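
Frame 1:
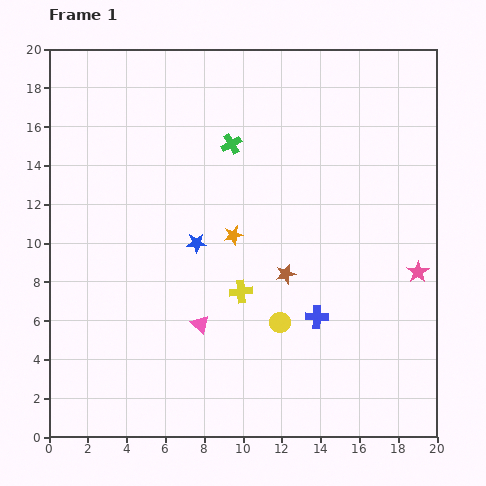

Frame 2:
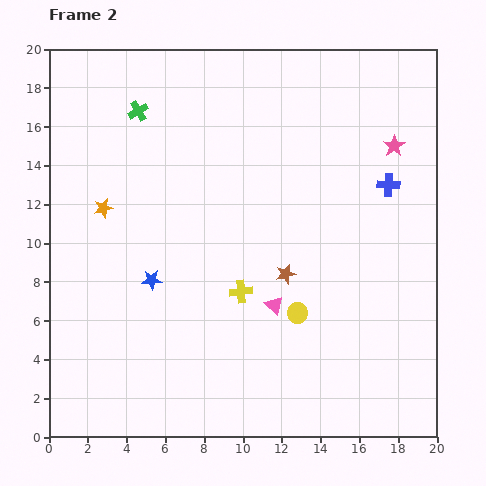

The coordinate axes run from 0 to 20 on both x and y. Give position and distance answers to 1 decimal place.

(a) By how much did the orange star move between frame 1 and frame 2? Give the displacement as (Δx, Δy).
(-6.7, 1.4)

The orange star was at (9.5, 10.4) in frame 1 and (2.8, 11.8) in frame 2.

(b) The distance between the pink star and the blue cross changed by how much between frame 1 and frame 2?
-3.7

Distance in frame 1: 5.7. Distance in frame 2: 2.0.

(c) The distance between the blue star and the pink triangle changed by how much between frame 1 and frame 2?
+2.2

Distance in frame 1: 4.2. Distance in frame 2: 6.4.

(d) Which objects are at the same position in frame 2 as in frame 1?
the brown star, the yellow cross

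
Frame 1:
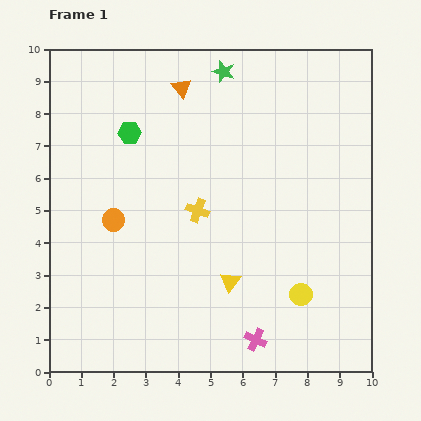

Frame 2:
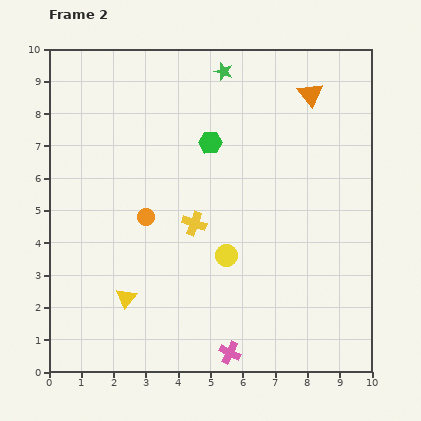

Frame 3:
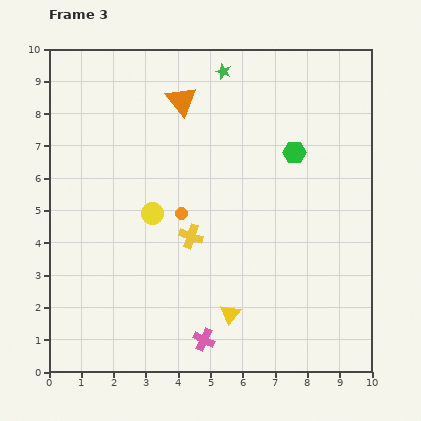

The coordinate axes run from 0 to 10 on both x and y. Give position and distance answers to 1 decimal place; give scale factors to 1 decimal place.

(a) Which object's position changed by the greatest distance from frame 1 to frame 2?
the orange triangle

(moved 4.0; next 3.2)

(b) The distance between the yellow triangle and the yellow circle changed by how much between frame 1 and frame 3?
+1.7

Distance in frame 1: 2.2. Distance in frame 3: 3.9.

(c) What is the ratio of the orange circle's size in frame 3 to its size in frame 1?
0.6×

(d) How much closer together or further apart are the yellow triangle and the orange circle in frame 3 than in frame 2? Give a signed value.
+0.8

Distance in frame 2: 2.6. Distance in frame 3: 3.4.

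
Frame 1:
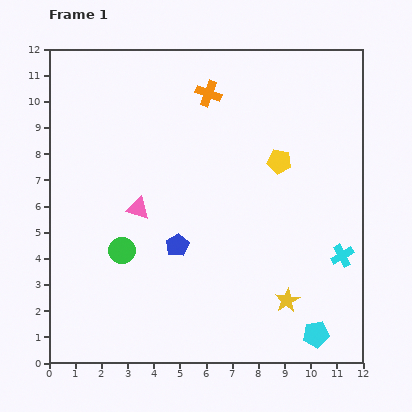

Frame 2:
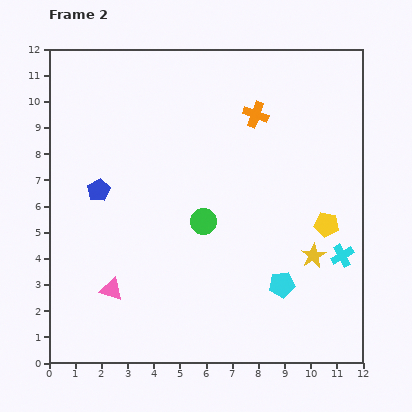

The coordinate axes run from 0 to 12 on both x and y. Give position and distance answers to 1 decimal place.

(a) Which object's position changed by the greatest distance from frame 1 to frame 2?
the blue pentagon

(moved 3.7; next 3.3)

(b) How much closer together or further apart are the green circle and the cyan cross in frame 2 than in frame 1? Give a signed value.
-2.9

Distance in frame 1: 8.4. Distance in frame 2: 5.5.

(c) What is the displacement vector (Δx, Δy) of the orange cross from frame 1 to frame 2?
(1.8, -0.8)

The orange cross was at (6.1, 10.3) in frame 1 and (7.9, 9.5) in frame 2.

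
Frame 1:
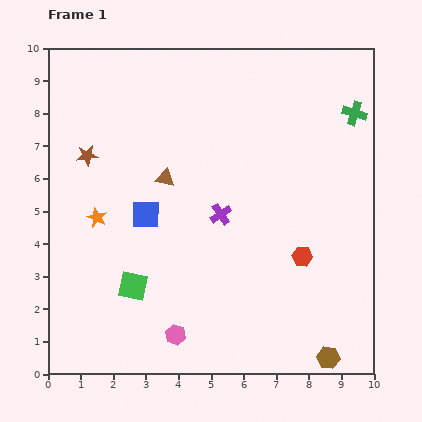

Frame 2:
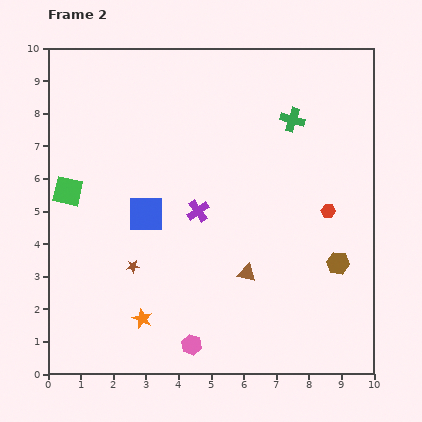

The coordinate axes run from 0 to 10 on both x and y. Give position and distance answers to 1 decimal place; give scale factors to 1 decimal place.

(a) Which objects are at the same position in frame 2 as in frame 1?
the blue square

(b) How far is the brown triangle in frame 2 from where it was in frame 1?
3.8

The brown triangle moved from (3.6, 6.0) to (6.1, 3.1), a distance of √(2.5² + 2.9²) ≈ 3.8.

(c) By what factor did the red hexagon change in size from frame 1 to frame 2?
0.7×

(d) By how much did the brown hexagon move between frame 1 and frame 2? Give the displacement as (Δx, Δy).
(0.3, 2.9)

The brown hexagon was at (8.6, 0.5) in frame 1 and (8.9, 3.4) in frame 2.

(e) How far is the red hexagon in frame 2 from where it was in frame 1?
1.6

The red hexagon moved from (7.8, 3.6) to (8.6, 5.0), a distance of √(0.8² + 1.4²) ≈ 1.6.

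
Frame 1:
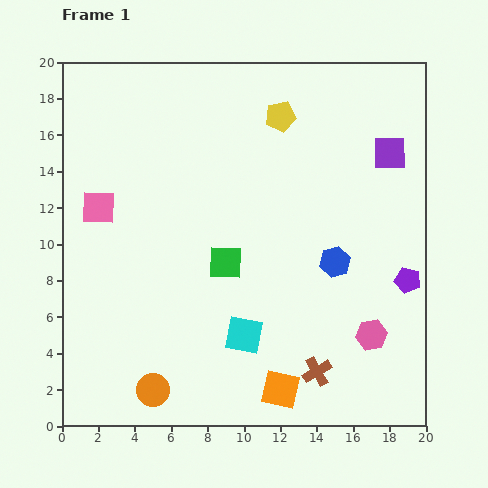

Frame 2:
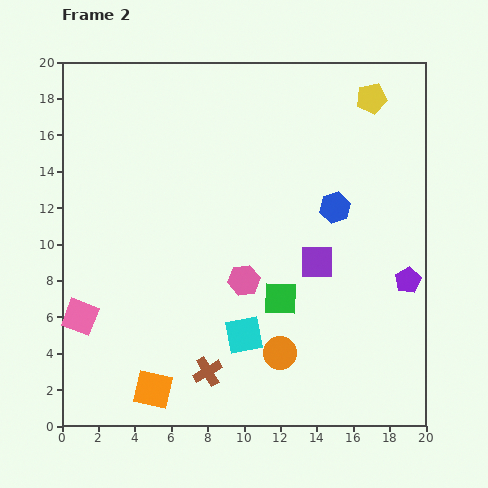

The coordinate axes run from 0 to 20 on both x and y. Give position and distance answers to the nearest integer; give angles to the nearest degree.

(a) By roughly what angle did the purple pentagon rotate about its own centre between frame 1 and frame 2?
31° clockwise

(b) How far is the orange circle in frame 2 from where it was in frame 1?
7

The orange circle moved from (5, 2) to (12, 4), a distance of √(7² + 2²) ≈ 7.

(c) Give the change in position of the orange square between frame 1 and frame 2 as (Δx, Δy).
(-7, 0)

The orange square was at (12, 2) in frame 1 and (5, 2) in frame 2.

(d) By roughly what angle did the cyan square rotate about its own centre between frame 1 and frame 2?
22° counter-clockwise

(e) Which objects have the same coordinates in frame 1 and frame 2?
the purple pentagon, the cyan square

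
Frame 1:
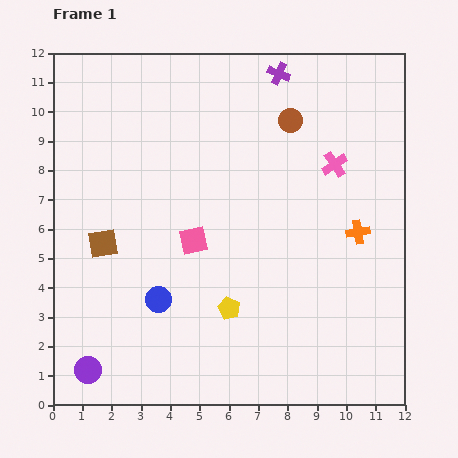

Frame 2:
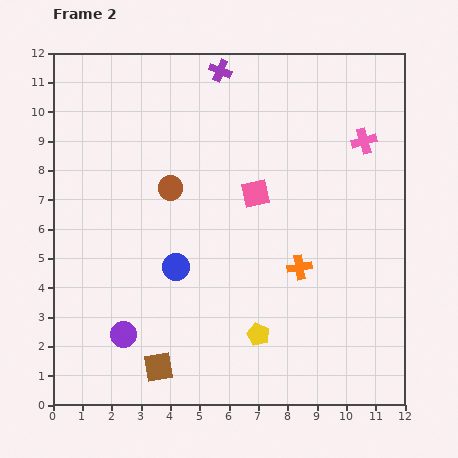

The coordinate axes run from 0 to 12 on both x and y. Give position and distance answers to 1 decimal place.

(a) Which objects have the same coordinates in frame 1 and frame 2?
none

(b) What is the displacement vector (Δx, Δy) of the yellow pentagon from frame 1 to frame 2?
(1.0, -0.9)

The yellow pentagon was at (6.0, 3.3) in frame 1 and (7.0, 2.4) in frame 2.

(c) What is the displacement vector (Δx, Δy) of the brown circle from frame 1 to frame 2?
(-4.1, -2.3)

The brown circle was at (8.1, 9.7) in frame 1 and (4.0, 7.4) in frame 2.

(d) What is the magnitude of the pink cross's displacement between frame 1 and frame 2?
1.3

The pink cross moved from (9.6, 8.2) to (10.6, 9.0), a distance of √(1.0² + 0.8²) ≈ 1.3.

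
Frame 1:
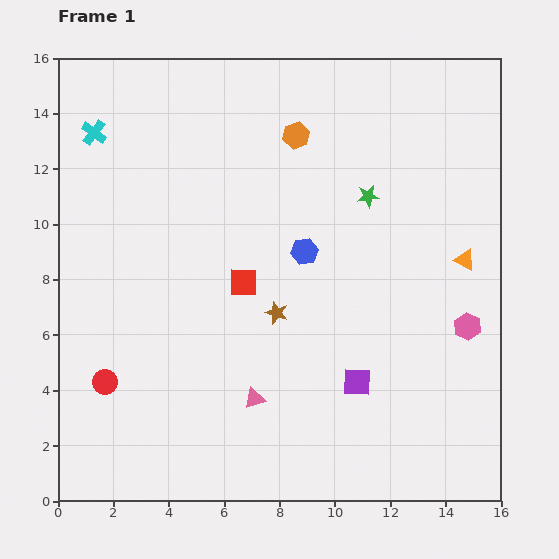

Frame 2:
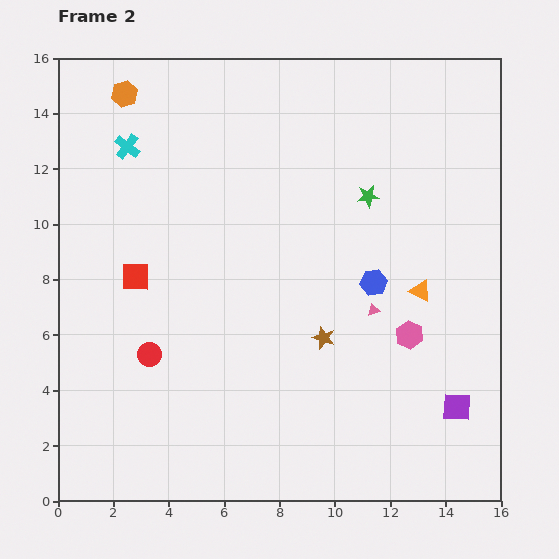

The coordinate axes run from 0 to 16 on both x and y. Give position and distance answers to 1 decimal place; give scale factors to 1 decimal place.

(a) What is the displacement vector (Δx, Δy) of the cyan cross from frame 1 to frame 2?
(1.2, -0.5)

The cyan cross was at (1.3, 13.3) in frame 1 and (2.5, 12.8) in frame 2.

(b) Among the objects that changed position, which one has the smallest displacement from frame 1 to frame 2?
the cyan cross

(moved 1.3)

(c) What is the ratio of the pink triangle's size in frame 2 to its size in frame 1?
0.6×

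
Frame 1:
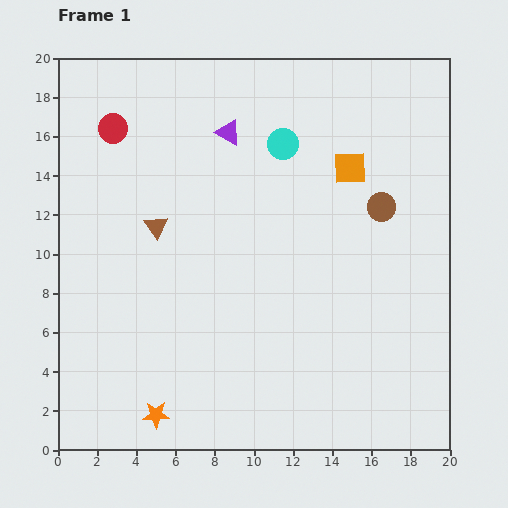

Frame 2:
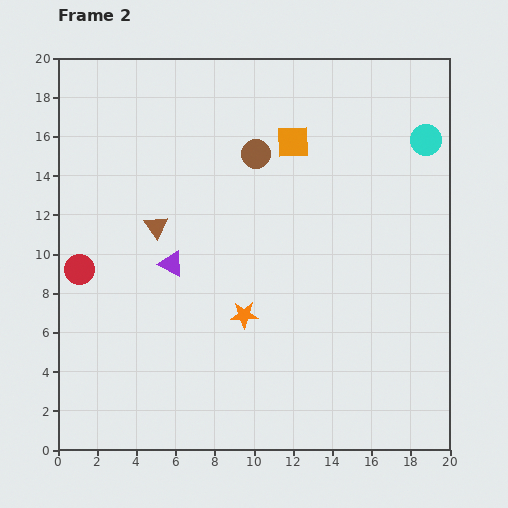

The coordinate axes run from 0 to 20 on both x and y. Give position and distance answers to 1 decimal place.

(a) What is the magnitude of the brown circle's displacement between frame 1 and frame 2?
6.9

The brown circle moved from (16.5, 12.4) to (10.1, 15.1), a distance of √(6.4² + 2.7²) ≈ 6.9.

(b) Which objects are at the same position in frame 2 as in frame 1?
the brown triangle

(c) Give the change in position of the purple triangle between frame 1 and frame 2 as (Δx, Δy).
(-2.9, -6.7)

The purple triangle was at (8.7, 16.2) in frame 1 and (5.8, 9.5) in frame 2.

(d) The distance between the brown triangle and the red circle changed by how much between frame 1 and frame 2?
-1.0

Distance in frame 1: 5.5. Distance in frame 2: 4.5.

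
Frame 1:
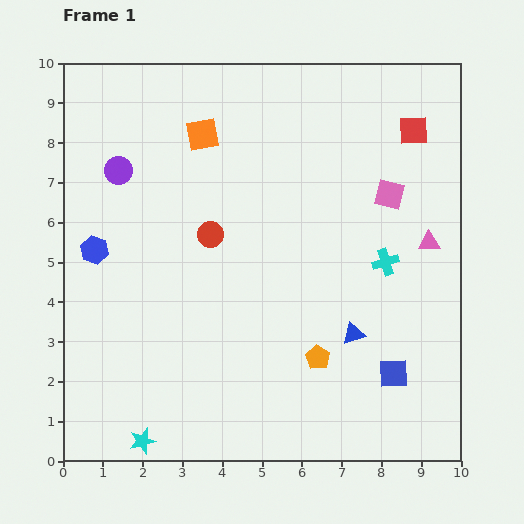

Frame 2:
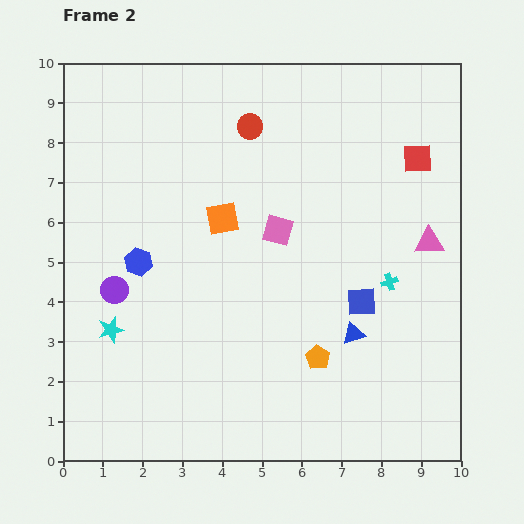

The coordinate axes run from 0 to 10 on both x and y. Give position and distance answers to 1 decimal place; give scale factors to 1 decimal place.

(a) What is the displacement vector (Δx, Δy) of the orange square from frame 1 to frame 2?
(0.5, -2.1)

The orange square was at (3.5, 8.2) in frame 1 and (4.0, 6.1) in frame 2.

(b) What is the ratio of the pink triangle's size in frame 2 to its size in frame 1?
1.4×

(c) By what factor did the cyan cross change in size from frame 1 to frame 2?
0.6×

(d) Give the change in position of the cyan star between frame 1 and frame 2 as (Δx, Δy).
(-0.8, 2.8)

The cyan star was at (2.0, 0.5) in frame 1 and (1.2, 3.3) in frame 2.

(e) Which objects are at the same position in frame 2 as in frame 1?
the orange pentagon, the blue triangle, the pink triangle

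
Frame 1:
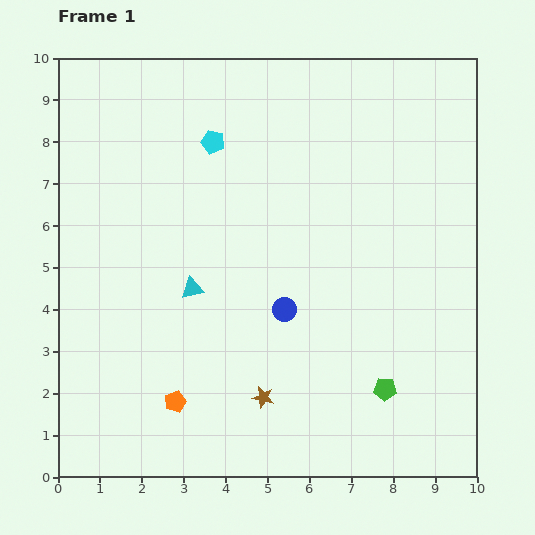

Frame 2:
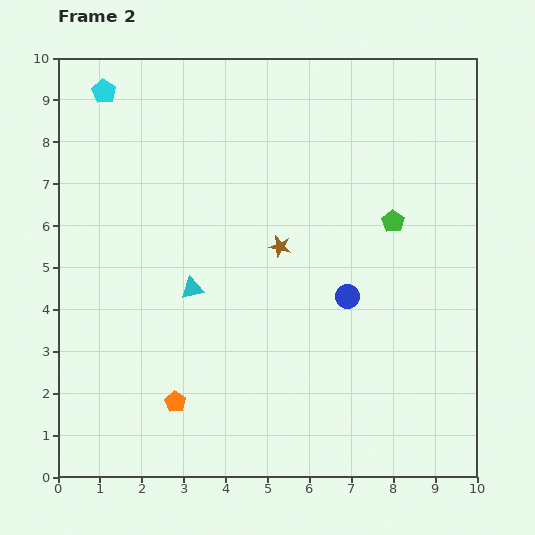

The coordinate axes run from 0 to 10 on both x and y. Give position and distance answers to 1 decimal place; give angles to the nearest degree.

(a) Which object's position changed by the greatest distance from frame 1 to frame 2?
the green pentagon

(moved 4.0; next 3.6)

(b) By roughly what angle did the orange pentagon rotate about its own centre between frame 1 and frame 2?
21° counter-clockwise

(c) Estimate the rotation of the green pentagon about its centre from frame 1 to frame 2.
30° clockwise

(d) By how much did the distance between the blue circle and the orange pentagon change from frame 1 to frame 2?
+1.4

Distance in frame 1: 3.4. Distance in frame 2: 4.8.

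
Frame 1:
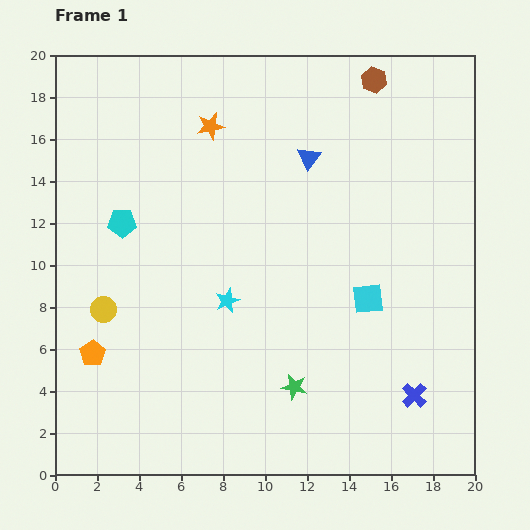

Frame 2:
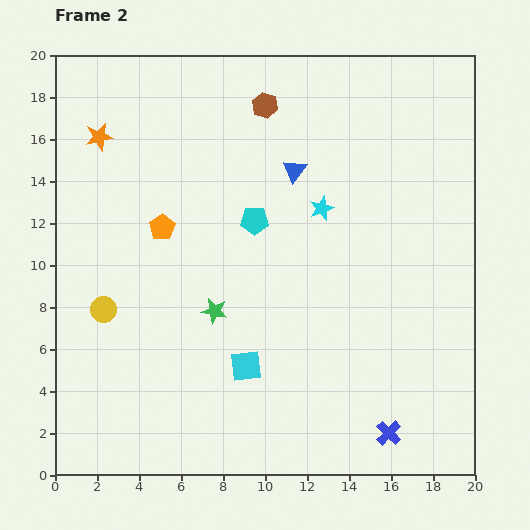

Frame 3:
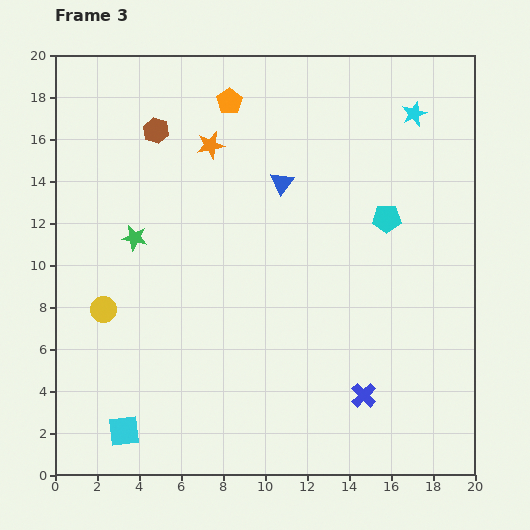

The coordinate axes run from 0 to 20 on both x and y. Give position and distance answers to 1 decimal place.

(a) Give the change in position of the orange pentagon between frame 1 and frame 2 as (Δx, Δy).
(3.3, 6.0)

The orange pentagon was at (1.8, 5.8) in frame 1 and (5.1, 11.8) in frame 2.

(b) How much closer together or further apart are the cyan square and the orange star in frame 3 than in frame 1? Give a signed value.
+3.1

Distance in frame 1: 11.1. Distance in frame 3: 14.2.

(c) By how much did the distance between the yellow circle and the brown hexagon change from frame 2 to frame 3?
-3.5

Distance in frame 2: 12.4. Distance in frame 3: 8.9.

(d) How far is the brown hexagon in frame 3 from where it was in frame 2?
5.3

The brown hexagon moved from (10.0, 17.6) to (4.8, 16.4), a distance of √(5.2² + 1.2²) ≈ 5.3.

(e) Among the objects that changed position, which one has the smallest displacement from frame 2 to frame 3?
the blue triangle

(moved 0.8)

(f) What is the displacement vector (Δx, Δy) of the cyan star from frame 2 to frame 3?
(4.4, 4.5)

The cyan star was at (12.7, 12.7) in frame 2 and (17.1, 17.2) in frame 3.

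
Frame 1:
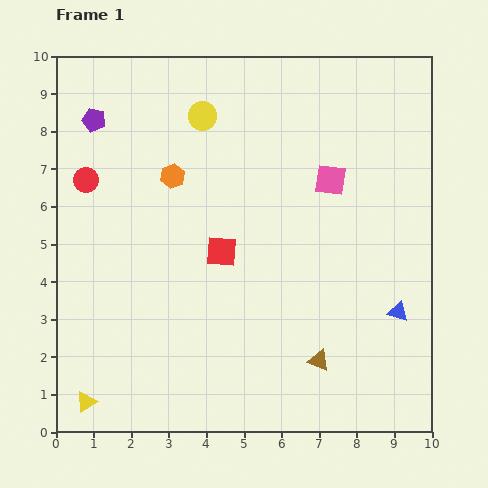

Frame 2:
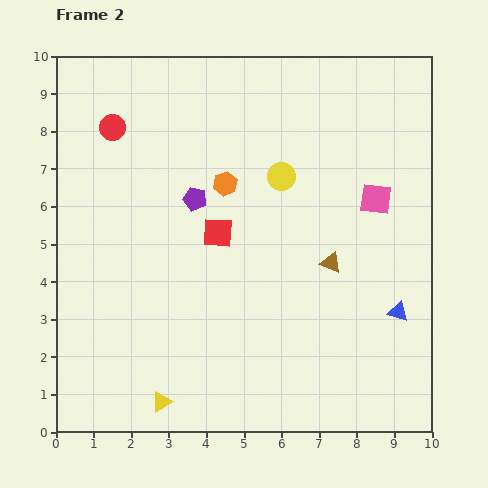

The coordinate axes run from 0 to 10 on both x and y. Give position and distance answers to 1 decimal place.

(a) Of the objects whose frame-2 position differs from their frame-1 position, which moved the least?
the red square

(moved 0.5)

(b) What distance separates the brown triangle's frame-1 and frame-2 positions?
2.6

The brown triangle moved from (7.0, 1.9) to (7.3, 4.5), a distance of √(0.3² + 2.6²) ≈ 2.6.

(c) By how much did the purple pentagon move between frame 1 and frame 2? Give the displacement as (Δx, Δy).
(2.7, -2.1)

The purple pentagon was at (1.0, 8.3) in frame 1 and (3.7, 6.2) in frame 2.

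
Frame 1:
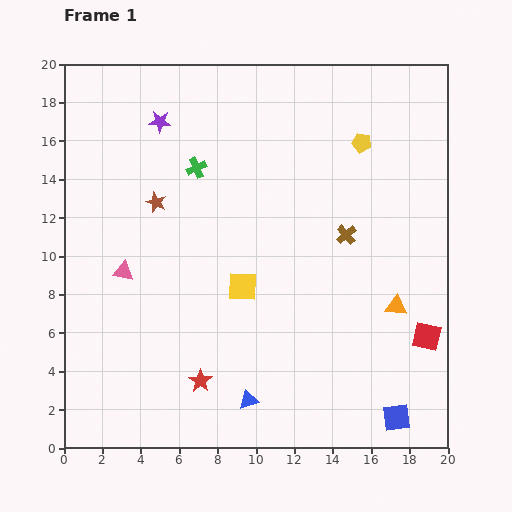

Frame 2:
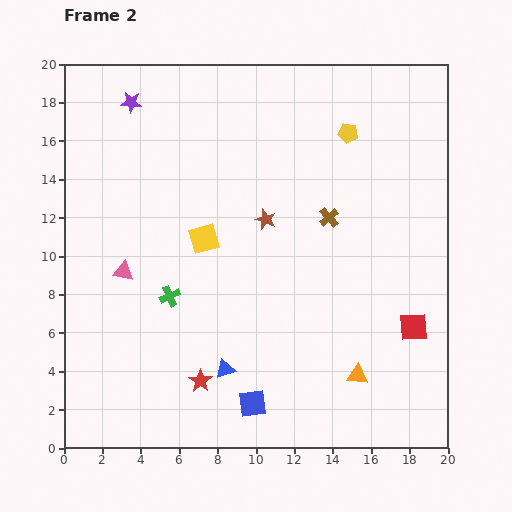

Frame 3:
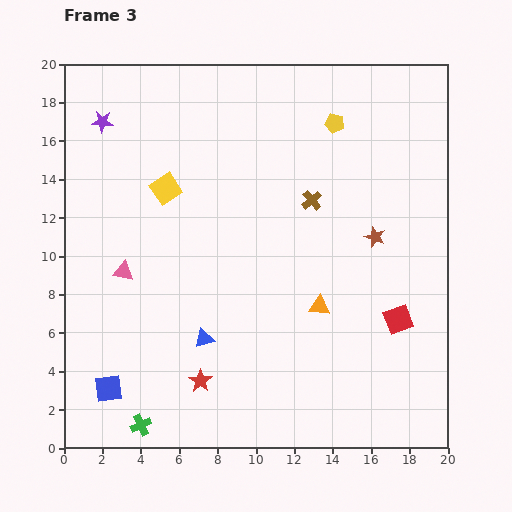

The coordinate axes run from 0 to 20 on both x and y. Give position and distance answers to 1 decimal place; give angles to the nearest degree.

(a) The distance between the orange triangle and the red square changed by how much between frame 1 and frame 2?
+1.5

Distance in frame 1: 2.3. Distance in frame 2: 3.8.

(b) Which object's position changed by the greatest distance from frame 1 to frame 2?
the blue square

(moved 7.5; next 6.8)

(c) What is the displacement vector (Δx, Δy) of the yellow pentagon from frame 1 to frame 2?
(-0.7, 0.5)

The yellow pentagon was at (15.5, 15.9) in frame 1 and (14.8, 16.4) in frame 2.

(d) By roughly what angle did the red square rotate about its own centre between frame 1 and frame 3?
33° counter-clockwise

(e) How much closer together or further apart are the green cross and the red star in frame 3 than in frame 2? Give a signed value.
-0.8

Distance in frame 2: 4.7. Distance in frame 3: 3.9.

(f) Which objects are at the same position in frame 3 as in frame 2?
the red star, the pink triangle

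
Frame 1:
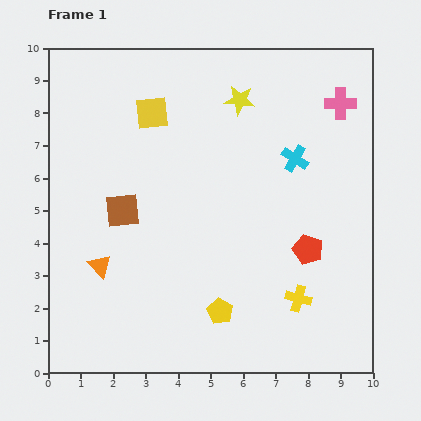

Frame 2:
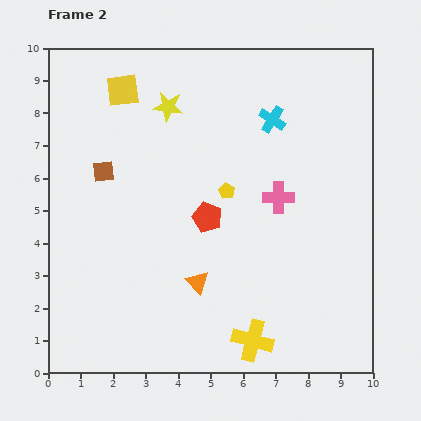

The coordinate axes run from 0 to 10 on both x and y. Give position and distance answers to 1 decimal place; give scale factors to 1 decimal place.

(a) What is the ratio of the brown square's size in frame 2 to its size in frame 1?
0.6×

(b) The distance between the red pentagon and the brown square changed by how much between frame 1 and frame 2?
-2.3

Distance in frame 1: 5.8. Distance in frame 2: 3.5.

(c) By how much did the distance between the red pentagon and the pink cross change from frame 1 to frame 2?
-2.3

Distance in frame 1: 4.6. Distance in frame 2: 2.3.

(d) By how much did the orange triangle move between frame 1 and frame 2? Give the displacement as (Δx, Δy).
(3.0, -0.5)

The orange triangle was at (1.6, 3.3) in frame 1 and (4.6, 2.8) in frame 2.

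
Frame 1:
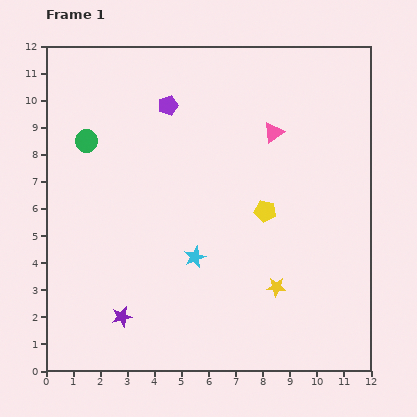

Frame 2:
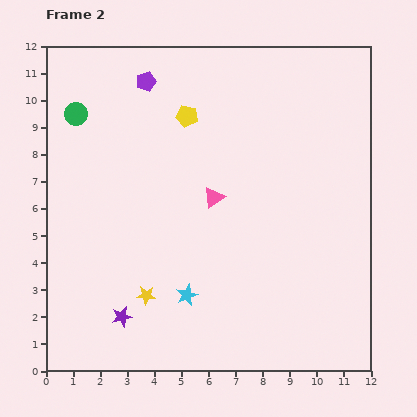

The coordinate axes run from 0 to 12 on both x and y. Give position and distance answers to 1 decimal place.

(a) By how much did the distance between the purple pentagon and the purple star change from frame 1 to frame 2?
+0.7

Distance in frame 1: 8.0. Distance in frame 2: 8.7.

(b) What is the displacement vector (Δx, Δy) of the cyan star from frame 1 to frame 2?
(-0.3, -1.4)

The cyan star was at (5.5, 4.2) in frame 1 and (5.2, 2.8) in frame 2.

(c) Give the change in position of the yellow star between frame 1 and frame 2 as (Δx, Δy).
(-4.8, -0.3)

The yellow star was at (8.5, 3.1) in frame 1 and (3.7, 2.8) in frame 2.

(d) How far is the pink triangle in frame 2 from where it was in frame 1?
3.3

The pink triangle moved from (8.4, 8.8) to (6.2, 6.4), a distance of √(2.2² + 2.4²) ≈ 3.3.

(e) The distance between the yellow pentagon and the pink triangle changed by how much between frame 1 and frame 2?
+0.3

Distance in frame 1: 2.9. Distance in frame 2: 3.2.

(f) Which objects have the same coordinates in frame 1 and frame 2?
the purple star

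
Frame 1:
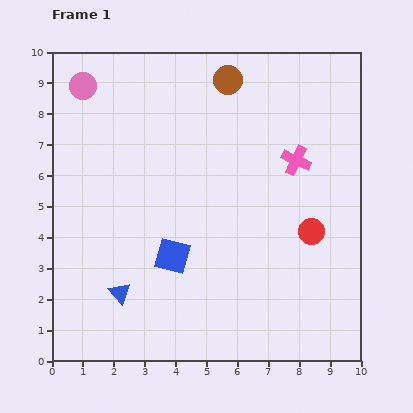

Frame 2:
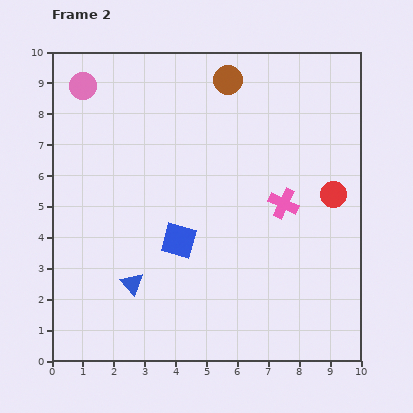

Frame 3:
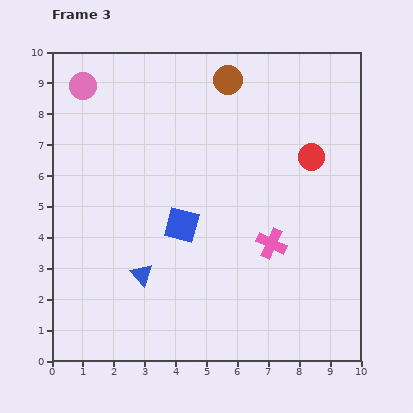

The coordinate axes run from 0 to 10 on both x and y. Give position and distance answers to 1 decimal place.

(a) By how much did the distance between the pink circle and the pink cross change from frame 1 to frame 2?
+0.2

Distance in frame 1: 7.3. Distance in frame 2: 7.5.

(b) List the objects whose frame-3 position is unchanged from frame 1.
the brown circle, the pink circle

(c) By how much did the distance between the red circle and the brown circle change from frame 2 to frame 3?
-1.3

Distance in frame 2: 5.0. Distance in frame 3: 3.7.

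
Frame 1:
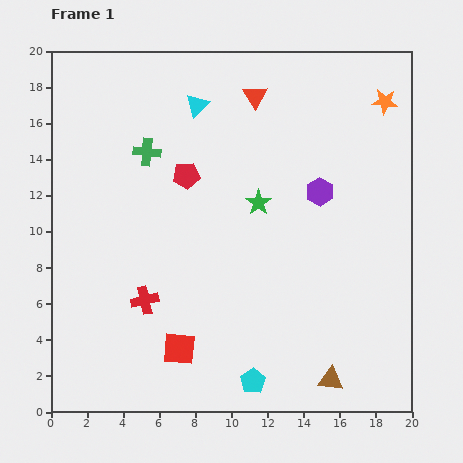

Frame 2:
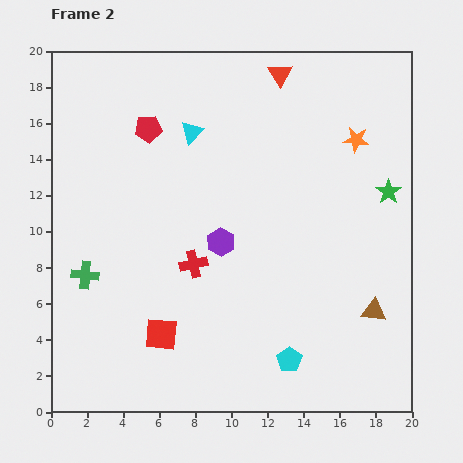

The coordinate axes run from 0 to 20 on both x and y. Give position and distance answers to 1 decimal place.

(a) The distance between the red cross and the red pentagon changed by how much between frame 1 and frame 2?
+0.6

Distance in frame 1: 7.3. Distance in frame 2: 7.9.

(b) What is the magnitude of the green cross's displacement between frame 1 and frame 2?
7.6

The green cross moved from (5.3, 14.4) to (1.9, 7.6), a distance of √(3.4² + 6.8²) ≈ 7.6.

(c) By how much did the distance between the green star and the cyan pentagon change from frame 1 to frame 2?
+0.9

Distance in frame 1: 9.9. Distance in frame 2: 10.8.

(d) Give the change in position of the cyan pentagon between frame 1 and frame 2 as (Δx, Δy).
(2.0, 1.2)

The cyan pentagon was at (11.2, 1.7) in frame 1 and (13.2, 2.9) in frame 2.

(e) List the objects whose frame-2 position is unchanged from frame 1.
none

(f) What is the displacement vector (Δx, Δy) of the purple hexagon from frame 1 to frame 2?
(-5.5, -2.8)

The purple hexagon was at (14.9, 12.2) in frame 1 and (9.4, 9.4) in frame 2.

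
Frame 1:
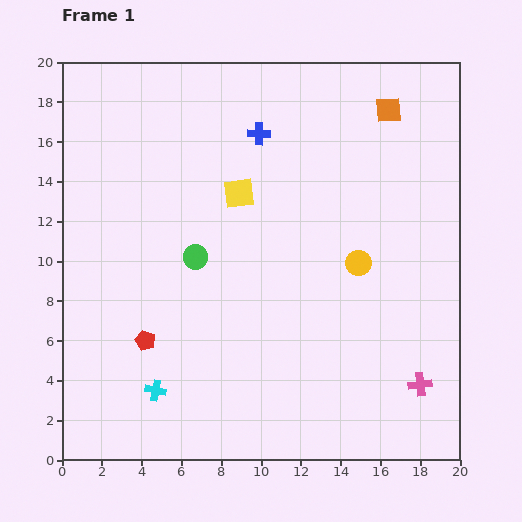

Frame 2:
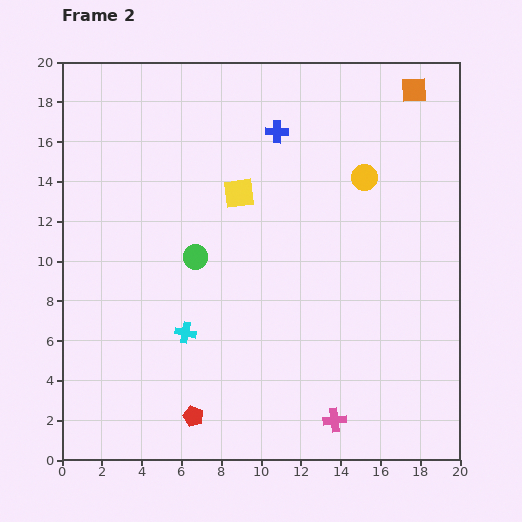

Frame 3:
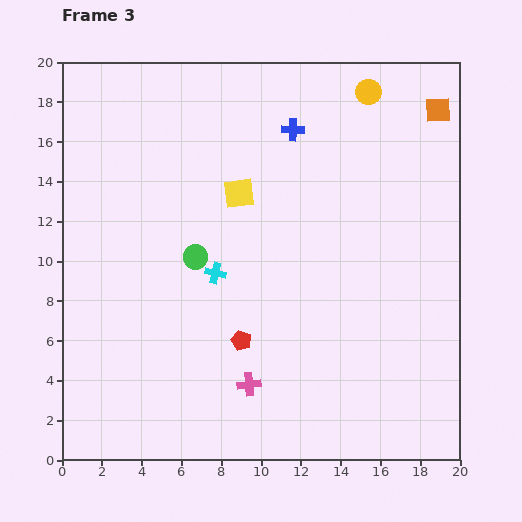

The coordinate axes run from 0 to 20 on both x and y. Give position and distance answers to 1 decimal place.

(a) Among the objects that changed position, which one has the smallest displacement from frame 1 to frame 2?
the blue cross

(moved 0.9)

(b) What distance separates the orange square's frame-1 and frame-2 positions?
1.6

The orange square moved from (16.4, 17.6) to (17.7, 18.6), a distance of √(1.3² + 1.0²) ≈ 1.6.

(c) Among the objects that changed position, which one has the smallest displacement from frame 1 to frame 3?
the blue cross

(moved 1.7)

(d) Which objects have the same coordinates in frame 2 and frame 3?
the yellow square, the green circle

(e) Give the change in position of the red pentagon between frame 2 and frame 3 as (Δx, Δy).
(2.4, 3.8)

The red pentagon was at (6.6, 2.2) in frame 2 and (9.0, 6.0) in frame 3.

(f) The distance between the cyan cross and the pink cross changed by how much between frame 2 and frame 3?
-2.8

Distance in frame 2: 8.7. Distance in frame 3: 5.9.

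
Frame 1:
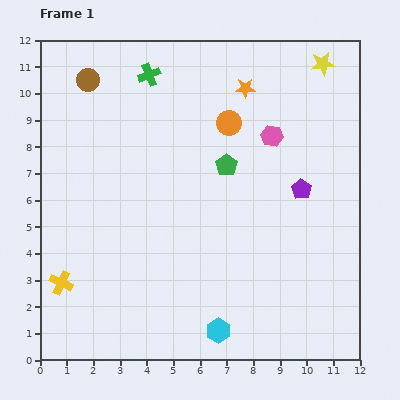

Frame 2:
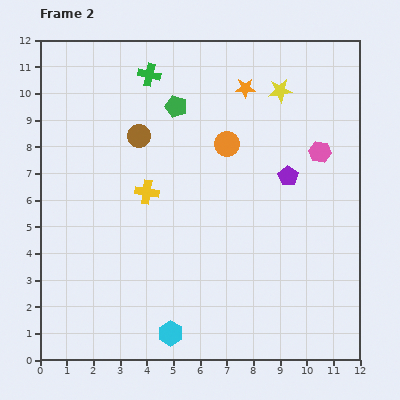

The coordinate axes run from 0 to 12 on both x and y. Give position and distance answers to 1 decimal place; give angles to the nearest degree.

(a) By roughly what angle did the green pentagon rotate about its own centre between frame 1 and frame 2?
18° counter-clockwise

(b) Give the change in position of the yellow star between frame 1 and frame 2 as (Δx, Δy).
(-1.6, -1.0)

The yellow star was at (10.6, 11.1) in frame 1 and (9.0, 10.1) in frame 2.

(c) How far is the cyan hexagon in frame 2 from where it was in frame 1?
1.8

The cyan hexagon moved from (6.7, 1.1) to (4.9, 1.0), a distance of √(1.8² + 0.1²) ≈ 1.8.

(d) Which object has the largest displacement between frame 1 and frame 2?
the yellow cross

(moved 4.7; next 2.9)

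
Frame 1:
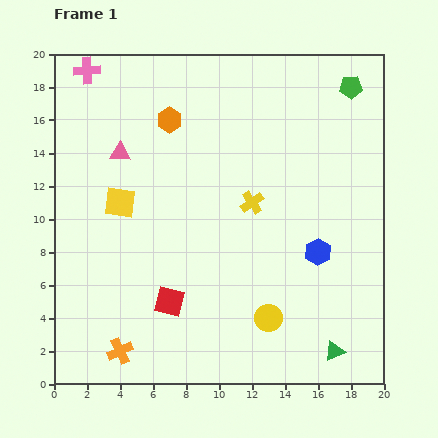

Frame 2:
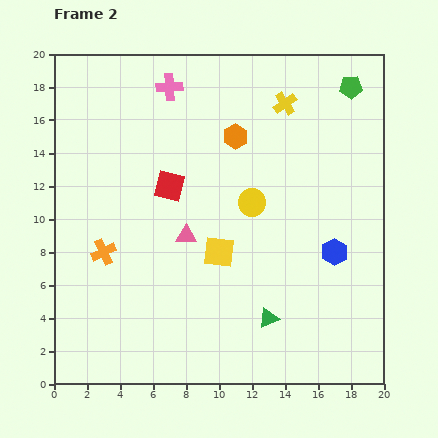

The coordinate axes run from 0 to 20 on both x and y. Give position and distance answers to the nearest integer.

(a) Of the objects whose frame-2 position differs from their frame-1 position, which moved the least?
the blue hexagon

(moved 1)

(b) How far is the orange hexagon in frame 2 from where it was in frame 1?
4

The orange hexagon moved from (7, 16) to (11, 15), a distance of √(4² + 1²) ≈ 4.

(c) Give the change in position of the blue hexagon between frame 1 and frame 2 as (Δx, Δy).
(1, 0)

The blue hexagon was at (16, 8) in frame 1 and (17, 8) in frame 2.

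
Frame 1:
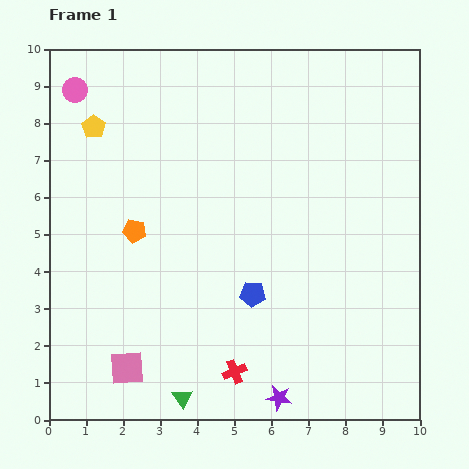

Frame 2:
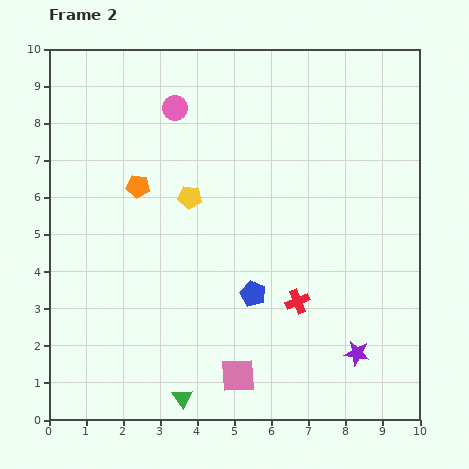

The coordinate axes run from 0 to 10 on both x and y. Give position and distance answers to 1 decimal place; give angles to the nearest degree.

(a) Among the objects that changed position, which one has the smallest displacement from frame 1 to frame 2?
the orange pentagon

(moved 1.2)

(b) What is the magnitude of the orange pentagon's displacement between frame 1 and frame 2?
1.2

The orange pentagon moved from (2.3, 5.1) to (2.4, 6.3), a distance of √(0.1² + 1.2²) ≈ 1.2.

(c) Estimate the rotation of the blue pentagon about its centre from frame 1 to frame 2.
19° clockwise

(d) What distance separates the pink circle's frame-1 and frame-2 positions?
2.7

The pink circle moved from (0.7, 8.9) to (3.4, 8.4), a distance of √(2.7² + 0.5²) ≈ 2.7.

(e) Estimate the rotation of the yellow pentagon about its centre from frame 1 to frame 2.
27° counter-clockwise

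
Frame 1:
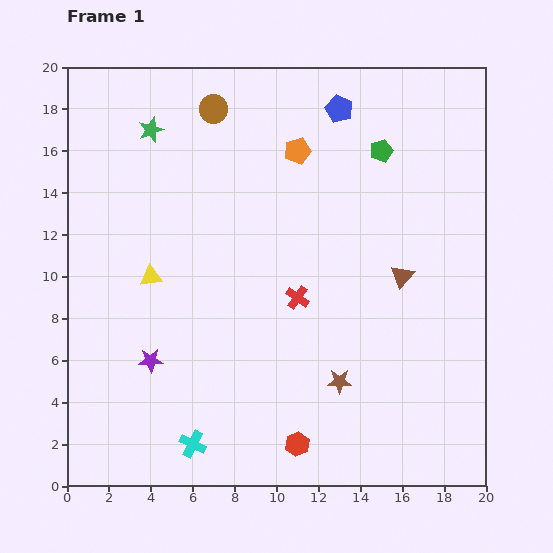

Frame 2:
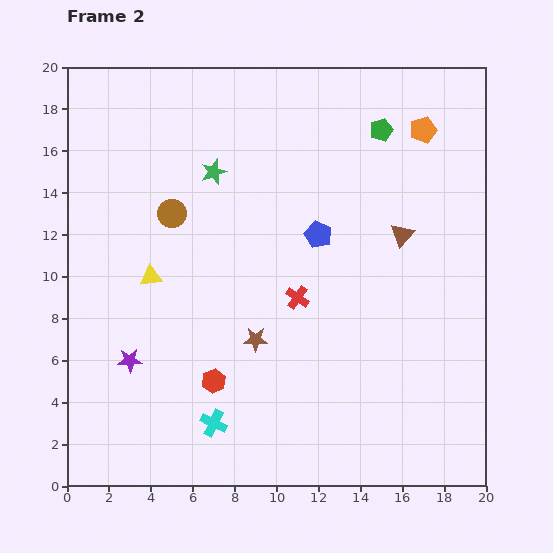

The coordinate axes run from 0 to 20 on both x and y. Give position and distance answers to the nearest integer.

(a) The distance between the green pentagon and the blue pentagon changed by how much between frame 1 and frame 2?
+3

Distance in frame 1: 3. Distance in frame 2: 6.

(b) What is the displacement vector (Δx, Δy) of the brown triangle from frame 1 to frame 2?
(0, 2)

The brown triangle was at (16, 10) in frame 1 and (16, 12) in frame 2.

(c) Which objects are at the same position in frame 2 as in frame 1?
the red cross, the yellow triangle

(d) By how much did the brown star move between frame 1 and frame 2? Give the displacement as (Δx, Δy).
(-4, 2)

The brown star was at (13, 5) in frame 1 and (9, 7) in frame 2.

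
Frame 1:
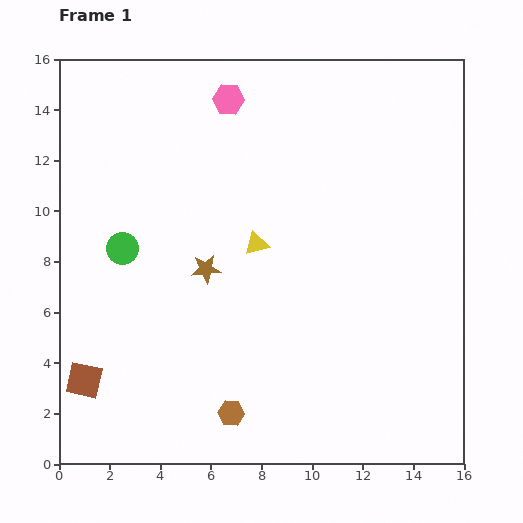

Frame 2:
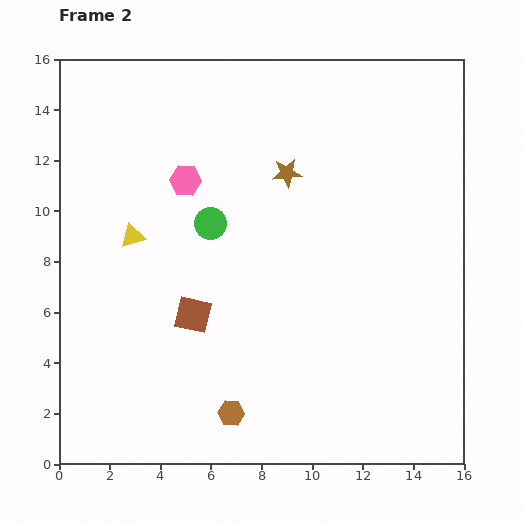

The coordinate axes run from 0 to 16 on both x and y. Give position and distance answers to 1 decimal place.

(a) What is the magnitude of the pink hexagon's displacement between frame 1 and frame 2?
3.6

The pink hexagon moved from (6.7, 14.4) to (5.0, 11.2), a distance of √(1.7² + 3.2²) ≈ 3.6.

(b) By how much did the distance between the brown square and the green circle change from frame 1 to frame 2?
-1.7

Distance in frame 1: 5.4. Distance in frame 2: 3.7.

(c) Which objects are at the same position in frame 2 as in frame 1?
the brown hexagon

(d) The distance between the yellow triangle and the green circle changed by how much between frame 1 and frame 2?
-2.2

Distance in frame 1: 5.3. Distance in frame 2: 3.1.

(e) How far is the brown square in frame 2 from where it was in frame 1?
5.0

The brown square moved from (1.0, 3.3) to (5.3, 5.9), a distance of √(4.3² + 2.6²) ≈ 5.0.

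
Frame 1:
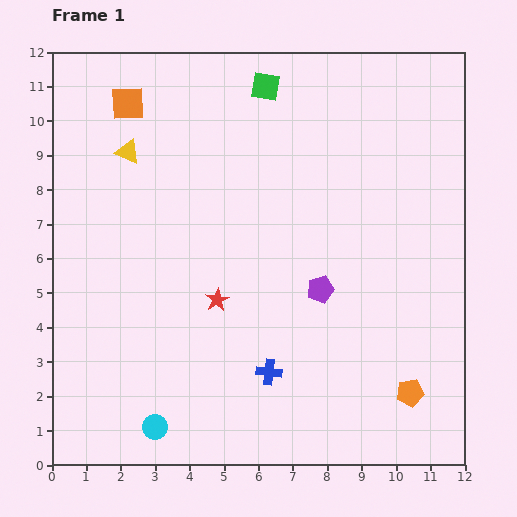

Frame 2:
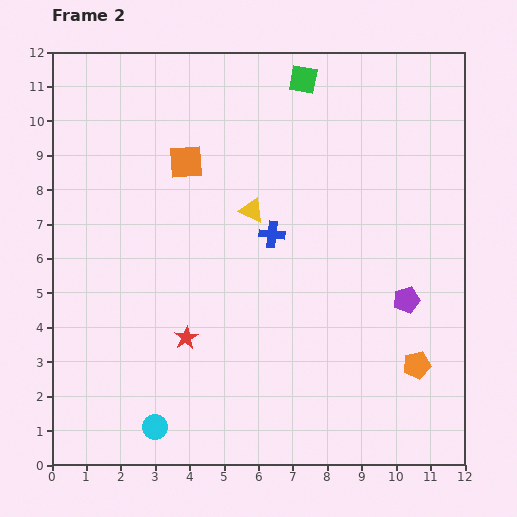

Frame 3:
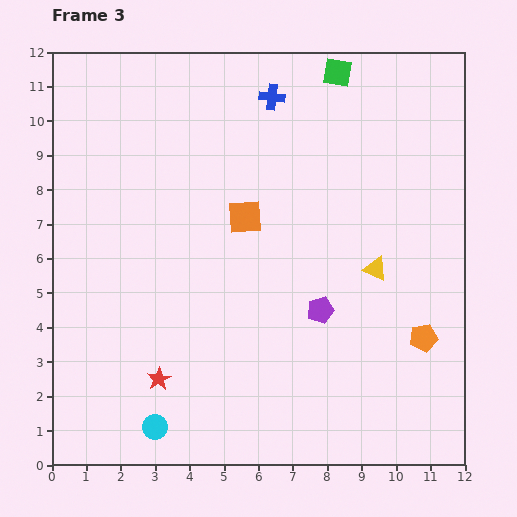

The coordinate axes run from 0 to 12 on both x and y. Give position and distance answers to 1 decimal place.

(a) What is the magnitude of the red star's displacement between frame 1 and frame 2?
1.4

The red star moved from (4.8, 4.8) to (3.9, 3.7), a distance of √(0.9² + 1.1²) ≈ 1.4.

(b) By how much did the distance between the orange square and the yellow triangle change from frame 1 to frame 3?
+2.7

Distance in frame 1: 1.4. Distance in frame 3: 4.1.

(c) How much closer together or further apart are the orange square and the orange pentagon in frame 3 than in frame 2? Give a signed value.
-2.6

Distance in frame 2: 8.9. Distance in frame 3: 6.3.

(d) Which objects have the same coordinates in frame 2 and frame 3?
the cyan circle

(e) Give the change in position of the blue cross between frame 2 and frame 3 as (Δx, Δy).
(0.0, 4.0)

The blue cross was at (6.4, 6.7) in frame 2 and (6.4, 10.7) in frame 3.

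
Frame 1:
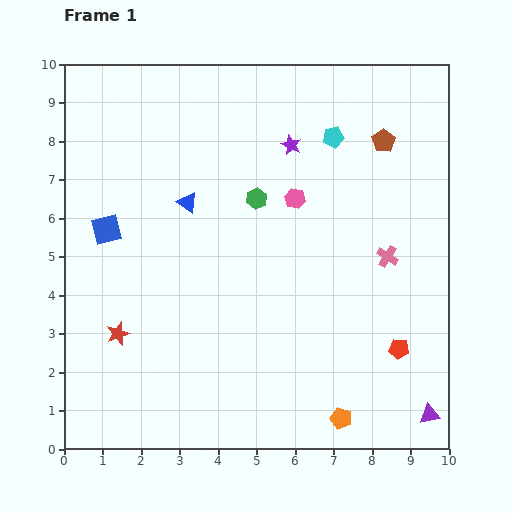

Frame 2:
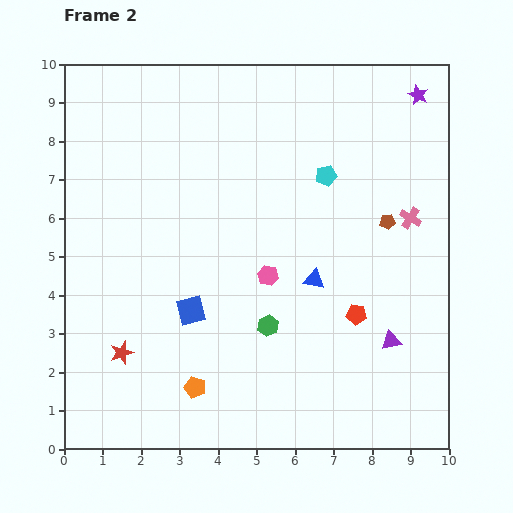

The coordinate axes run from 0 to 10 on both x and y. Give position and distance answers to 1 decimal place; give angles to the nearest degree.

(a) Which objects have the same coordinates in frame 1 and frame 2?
none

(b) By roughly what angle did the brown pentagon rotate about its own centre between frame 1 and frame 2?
29° clockwise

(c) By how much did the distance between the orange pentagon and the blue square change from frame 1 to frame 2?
-5.8

Distance in frame 1: 7.8. Distance in frame 2: 2.0.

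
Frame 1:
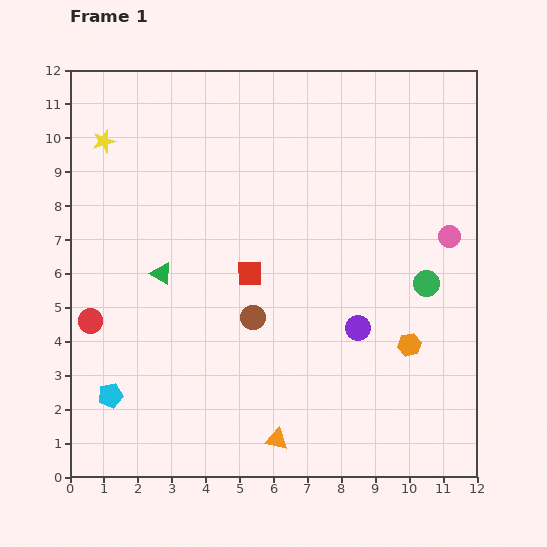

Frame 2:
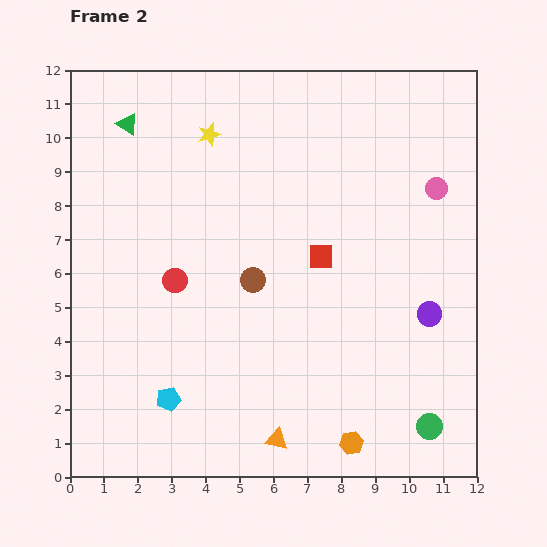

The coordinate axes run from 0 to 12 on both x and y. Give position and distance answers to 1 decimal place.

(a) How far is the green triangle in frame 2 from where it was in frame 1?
4.5

The green triangle moved from (2.7, 6.0) to (1.7, 10.4), a distance of √(1.0² + 4.4²) ≈ 4.5.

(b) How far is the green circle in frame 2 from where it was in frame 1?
4.2

The green circle moved from (10.5, 5.7) to (10.6, 1.5), a distance of √(0.1² + 4.2²) ≈ 4.2.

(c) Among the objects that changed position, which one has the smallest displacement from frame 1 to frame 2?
the brown circle

(moved 1.1)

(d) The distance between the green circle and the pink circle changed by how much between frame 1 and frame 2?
+5.4

Distance in frame 1: 1.6. Distance in frame 2: 7.0.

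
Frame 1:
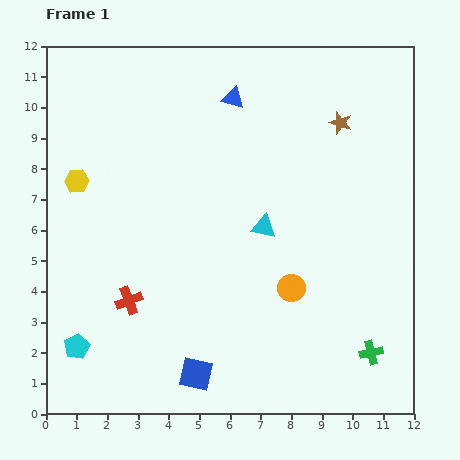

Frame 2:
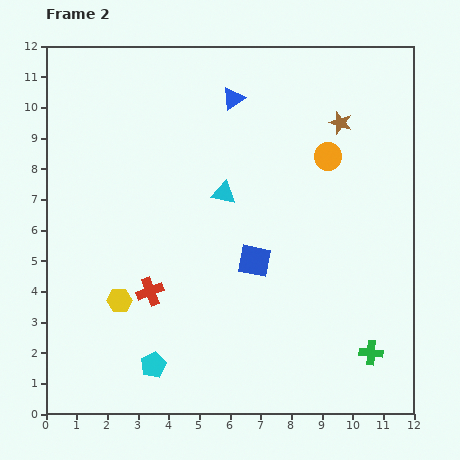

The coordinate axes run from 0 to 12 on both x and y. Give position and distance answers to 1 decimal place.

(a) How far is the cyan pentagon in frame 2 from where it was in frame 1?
2.6

The cyan pentagon moved from (1.0, 2.2) to (3.5, 1.6), a distance of √(2.5² + 0.6²) ≈ 2.6.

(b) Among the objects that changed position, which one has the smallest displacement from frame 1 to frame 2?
the red cross

(moved 0.8)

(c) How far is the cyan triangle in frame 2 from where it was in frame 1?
1.7

The cyan triangle moved from (7.1, 6.1) to (5.8, 7.2), a distance of √(1.3² + 1.1²) ≈ 1.7.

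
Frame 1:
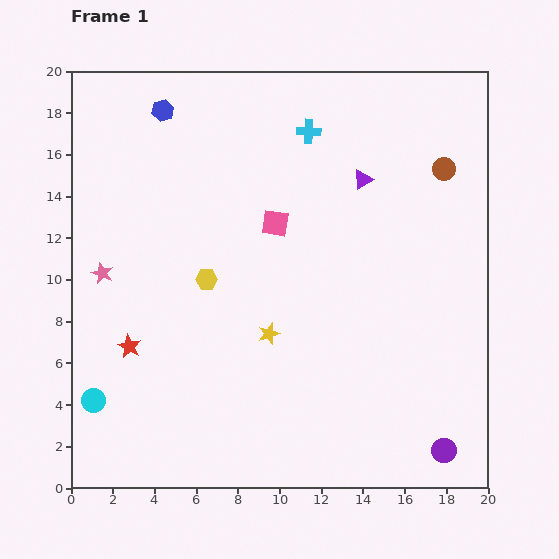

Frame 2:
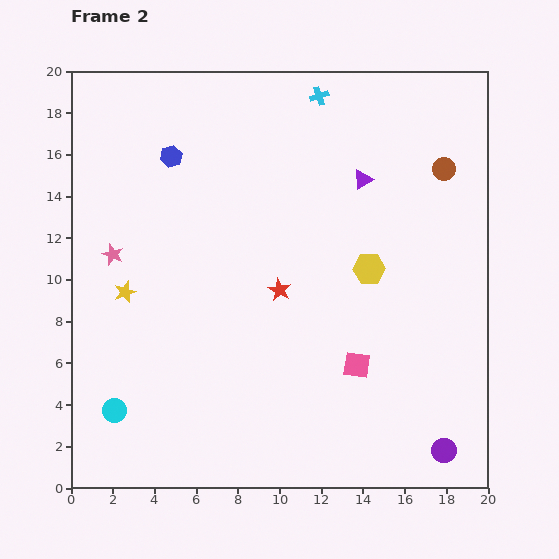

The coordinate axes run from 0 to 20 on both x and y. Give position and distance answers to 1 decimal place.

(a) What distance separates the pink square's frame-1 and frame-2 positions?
7.8

The pink square moved from (9.8, 12.7) to (13.7, 5.9), a distance of √(3.9² + 6.8²) ≈ 7.8.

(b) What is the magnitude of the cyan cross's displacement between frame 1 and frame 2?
1.8

The cyan cross moved from (11.4, 17.1) to (11.9, 18.8), a distance of √(0.5² + 1.7²) ≈ 1.8.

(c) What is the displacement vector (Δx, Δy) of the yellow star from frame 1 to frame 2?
(-6.9, 2.0)

The yellow star was at (9.5, 7.4) in frame 1 and (2.6, 9.4) in frame 2.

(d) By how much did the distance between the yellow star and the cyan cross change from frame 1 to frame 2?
+3.3

Distance in frame 1: 9.9. Distance in frame 2: 13.2.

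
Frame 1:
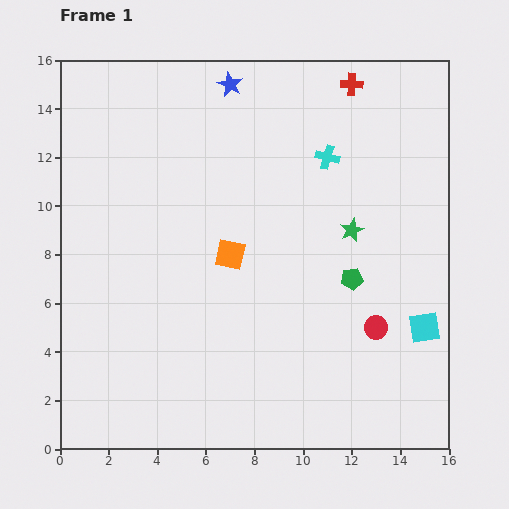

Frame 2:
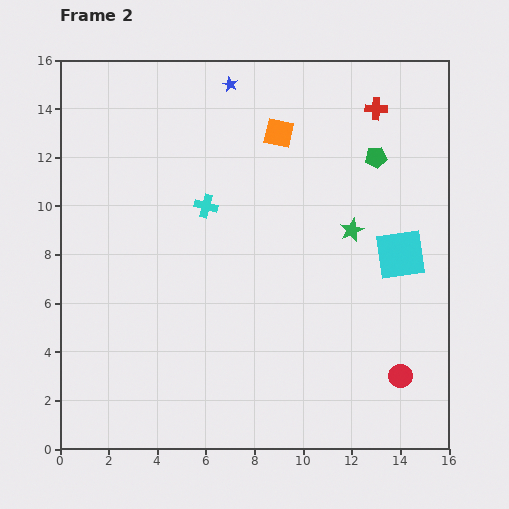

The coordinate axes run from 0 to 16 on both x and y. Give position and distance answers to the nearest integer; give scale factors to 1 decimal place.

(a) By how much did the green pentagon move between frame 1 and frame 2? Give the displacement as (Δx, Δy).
(1, 5)

The green pentagon was at (12, 7) in frame 1 and (13, 12) in frame 2.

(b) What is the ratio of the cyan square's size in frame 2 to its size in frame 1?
1.6×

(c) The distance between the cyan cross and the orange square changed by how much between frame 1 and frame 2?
-2

Distance in frame 1: 6. Distance in frame 2: 4.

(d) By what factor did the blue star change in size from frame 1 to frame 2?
0.6×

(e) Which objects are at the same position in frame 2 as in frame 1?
the green star, the blue star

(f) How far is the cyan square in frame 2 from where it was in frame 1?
3

The cyan square moved from (15, 5) to (14, 8), a distance of √(1² + 3²) ≈ 3.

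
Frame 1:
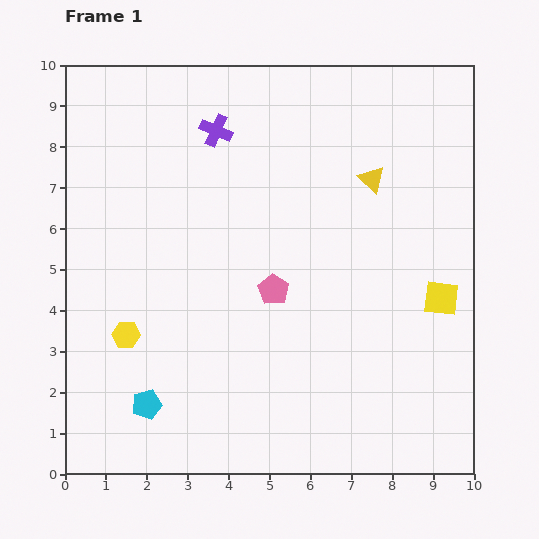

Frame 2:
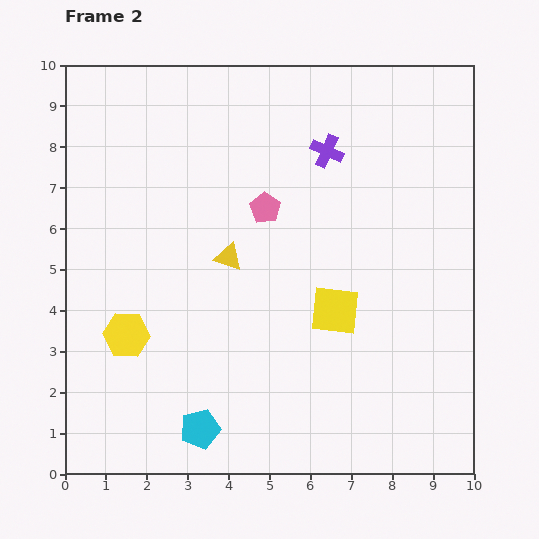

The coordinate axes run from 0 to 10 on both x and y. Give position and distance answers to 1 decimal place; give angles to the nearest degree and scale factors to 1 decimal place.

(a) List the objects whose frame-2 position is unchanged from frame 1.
the yellow hexagon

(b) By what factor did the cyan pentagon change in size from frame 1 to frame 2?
1.3×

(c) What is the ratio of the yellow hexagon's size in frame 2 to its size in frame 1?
1.7×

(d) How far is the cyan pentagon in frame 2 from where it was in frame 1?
1.4

The cyan pentagon moved from (2.0, 1.7) to (3.3, 1.1), a distance of √(1.3² + 0.6²) ≈ 1.4.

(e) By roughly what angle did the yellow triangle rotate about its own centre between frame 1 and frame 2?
26° counter-clockwise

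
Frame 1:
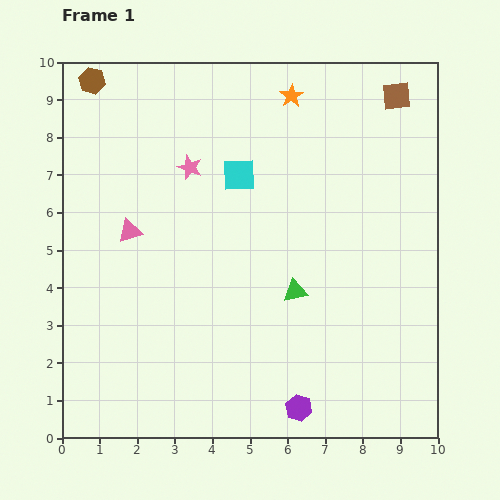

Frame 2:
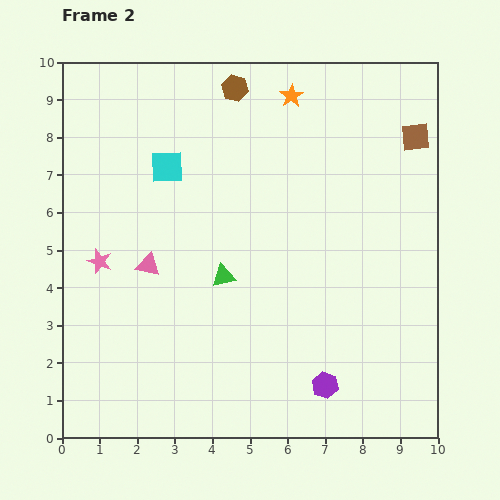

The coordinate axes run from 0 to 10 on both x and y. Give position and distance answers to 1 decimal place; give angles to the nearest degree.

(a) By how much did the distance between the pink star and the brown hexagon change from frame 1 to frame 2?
+2.3

Distance in frame 1: 3.5. Distance in frame 2: 5.8.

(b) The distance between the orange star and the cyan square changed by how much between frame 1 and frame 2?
+1.3

Distance in frame 1: 2.5. Distance in frame 2: 3.8.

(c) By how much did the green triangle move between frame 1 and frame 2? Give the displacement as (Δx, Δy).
(-1.9, 0.4)

The green triangle was at (6.2, 3.9) in frame 1 and (4.3, 4.3) in frame 2.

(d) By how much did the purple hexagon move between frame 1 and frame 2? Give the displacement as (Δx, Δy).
(0.7, 0.6)

The purple hexagon was at (6.3, 0.8) in frame 1 and (7.0, 1.4) in frame 2.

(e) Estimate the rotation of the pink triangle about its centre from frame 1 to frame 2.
32° clockwise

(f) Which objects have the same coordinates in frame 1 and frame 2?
the orange star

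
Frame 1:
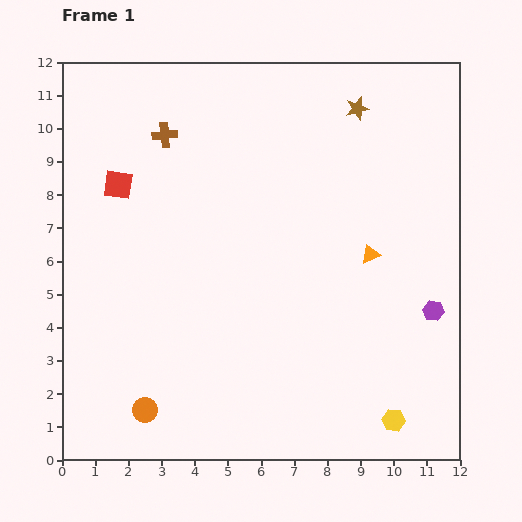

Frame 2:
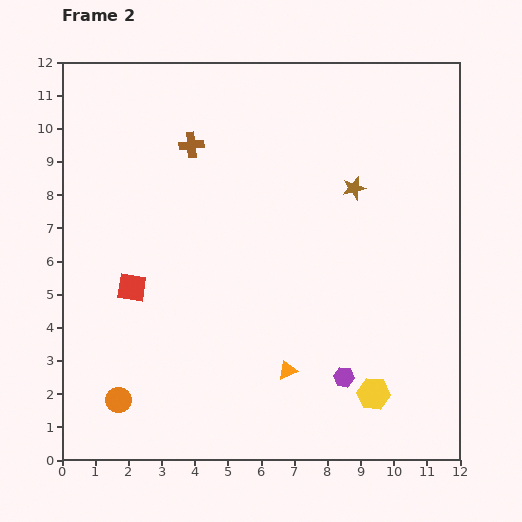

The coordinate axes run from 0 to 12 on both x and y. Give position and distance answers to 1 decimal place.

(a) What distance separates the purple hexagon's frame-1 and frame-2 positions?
3.4

The purple hexagon moved from (11.2, 4.5) to (8.5, 2.5), a distance of √(2.7² + 2.0²) ≈ 3.4.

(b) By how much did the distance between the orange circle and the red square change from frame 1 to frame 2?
-3.4

Distance in frame 1: 6.8. Distance in frame 2: 3.4.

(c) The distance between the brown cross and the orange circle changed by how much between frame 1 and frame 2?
-0.3

Distance in frame 1: 8.3. Distance in frame 2: 8.0.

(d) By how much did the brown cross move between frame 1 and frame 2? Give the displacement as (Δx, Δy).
(0.8, -0.3)

The brown cross was at (3.1, 9.8) in frame 1 and (3.9, 9.5) in frame 2.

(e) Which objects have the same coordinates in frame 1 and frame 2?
none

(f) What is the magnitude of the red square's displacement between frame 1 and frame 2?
3.1

The red square moved from (1.7, 8.3) to (2.1, 5.2), a distance of √(0.4² + 3.1²) ≈ 3.1.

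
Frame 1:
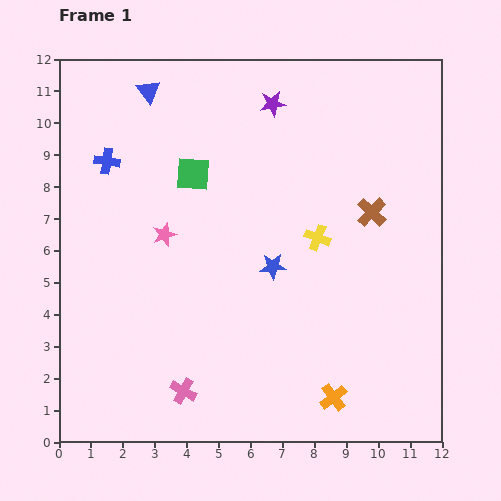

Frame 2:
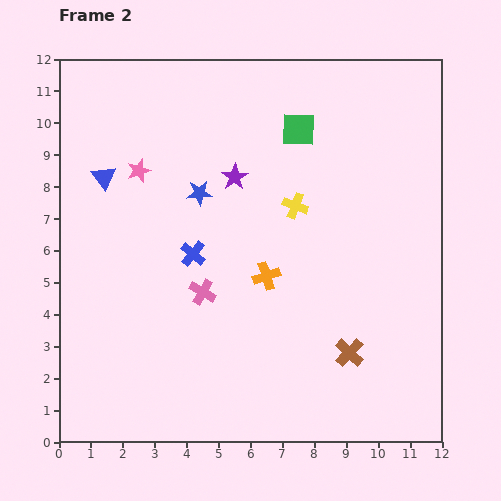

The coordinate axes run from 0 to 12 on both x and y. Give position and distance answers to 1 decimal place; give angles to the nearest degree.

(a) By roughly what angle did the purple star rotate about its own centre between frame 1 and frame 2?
24° counter-clockwise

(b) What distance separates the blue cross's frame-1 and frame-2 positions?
4.0

The blue cross moved from (1.5, 8.8) to (4.2, 5.9), a distance of √(2.7² + 2.9²) ≈ 4.0.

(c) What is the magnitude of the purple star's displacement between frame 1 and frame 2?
2.6

The purple star moved from (6.7, 10.6) to (5.5, 8.3), a distance of √(1.2² + 2.3²) ≈ 2.6.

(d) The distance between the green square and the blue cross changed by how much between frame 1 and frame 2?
+2.4

Distance in frame 1: 2.7. Distance in frame 2: 5.1.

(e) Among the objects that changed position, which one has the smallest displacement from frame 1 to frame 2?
the yellow cross

(moved 1.2)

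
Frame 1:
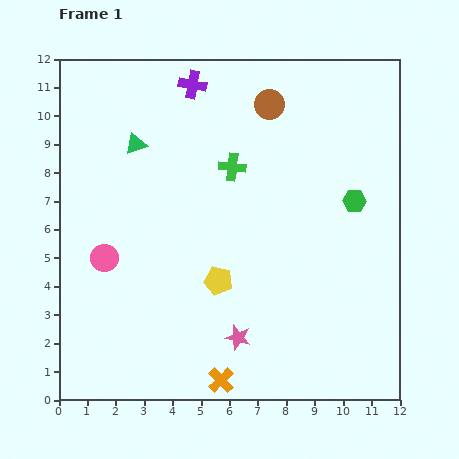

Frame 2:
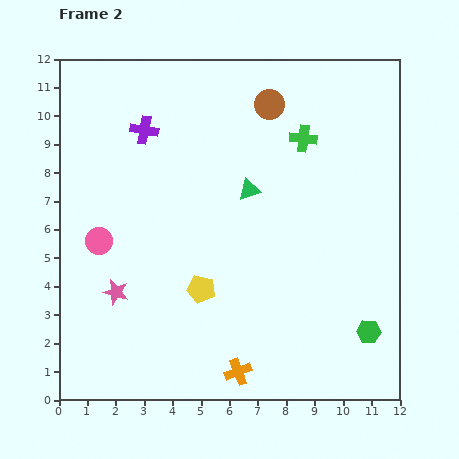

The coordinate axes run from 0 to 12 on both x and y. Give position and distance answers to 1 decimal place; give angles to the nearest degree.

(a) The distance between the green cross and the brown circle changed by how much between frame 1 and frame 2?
-0.9

Distance in frame 1: 2.6. Distance in frame 2: 1.7.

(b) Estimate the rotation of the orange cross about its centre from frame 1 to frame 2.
24° clockwise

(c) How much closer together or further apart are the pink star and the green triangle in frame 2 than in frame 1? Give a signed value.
-1.8

Distance in frame 1: 7.7. Distance in frame 2: 5.9.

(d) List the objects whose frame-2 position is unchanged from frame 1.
the brown circle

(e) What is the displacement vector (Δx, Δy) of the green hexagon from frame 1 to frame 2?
(0.5, -4.6)

The green hexagon was at (10.4, 7.0) in frame 1 and (10.9, 2.4) in frame 2.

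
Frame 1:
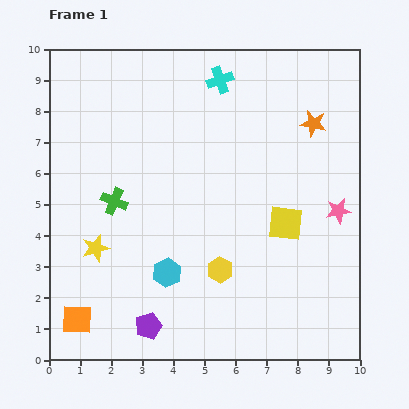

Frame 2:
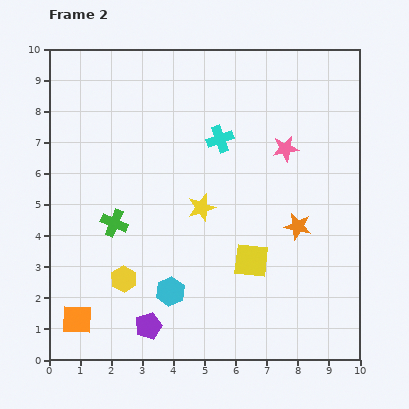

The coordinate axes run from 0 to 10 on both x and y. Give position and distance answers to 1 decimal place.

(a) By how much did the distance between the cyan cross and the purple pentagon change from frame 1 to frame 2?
-1.8

Distance in frame 1: 8.2. Distance in frame 2: 6.4.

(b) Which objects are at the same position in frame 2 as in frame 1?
the orange square, the purple pentagon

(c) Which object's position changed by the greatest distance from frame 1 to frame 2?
the yellow star

(moved 3.6; next 3.3)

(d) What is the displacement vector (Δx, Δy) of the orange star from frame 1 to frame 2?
(-0.5, -3.3)

The orange star was at (8.5, 7.6) in frame 1 and (8.0, 4.3) in frame 2.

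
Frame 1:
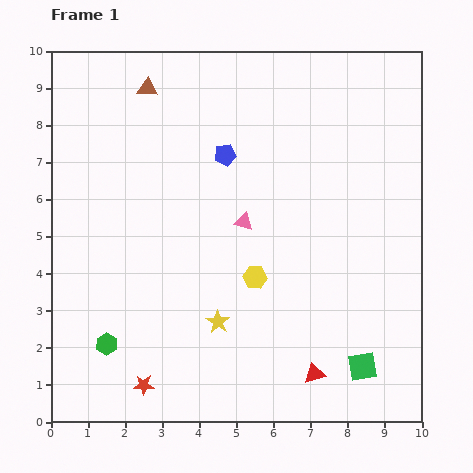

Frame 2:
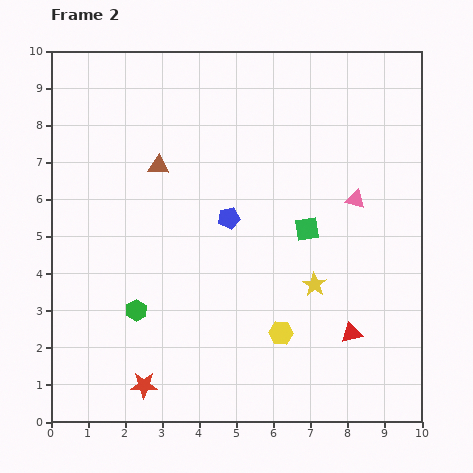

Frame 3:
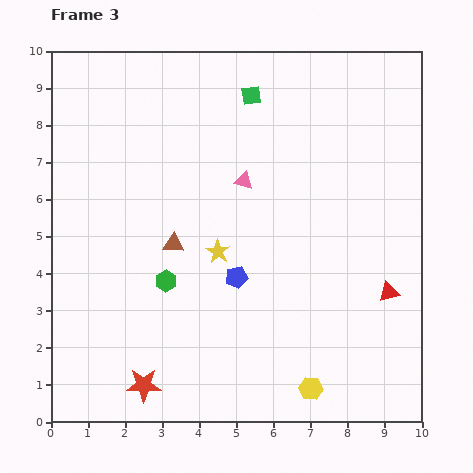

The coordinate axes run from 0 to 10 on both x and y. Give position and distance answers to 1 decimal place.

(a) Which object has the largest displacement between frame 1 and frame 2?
the green square

(moved 4.0; next 3.1)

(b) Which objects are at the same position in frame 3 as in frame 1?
the red star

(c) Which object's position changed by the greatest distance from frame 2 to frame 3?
the green square

(moved 3.9; next 3.0)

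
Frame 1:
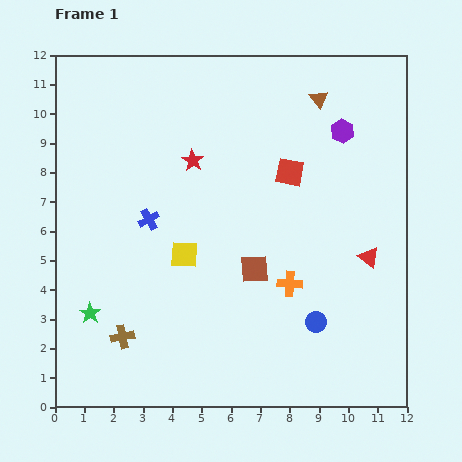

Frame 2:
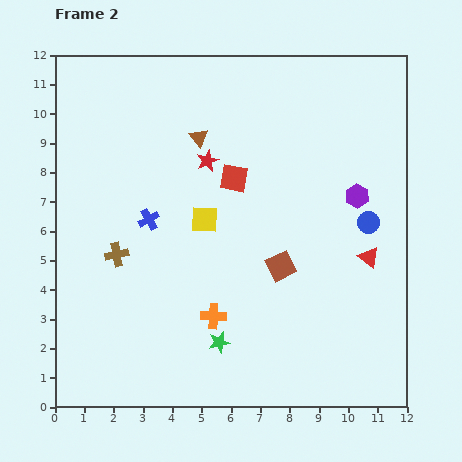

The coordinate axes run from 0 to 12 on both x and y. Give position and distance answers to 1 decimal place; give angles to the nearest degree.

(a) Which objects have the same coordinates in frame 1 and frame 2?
the red triangle, the blue cross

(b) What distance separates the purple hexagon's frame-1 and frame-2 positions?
2.3

The purple hexagon moved from (9.8, 9.4) to (10.3, 7.2), a distance of √(0.5² + 2.2²) ≈ 2.3.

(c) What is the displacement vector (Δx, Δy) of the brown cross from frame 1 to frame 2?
(-0.2, 2.8)

The brown cross was at (2.3, 2.4) in frame 1 and (2.1, 5.2) in frame 2.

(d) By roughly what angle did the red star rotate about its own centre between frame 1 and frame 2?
16° clockwise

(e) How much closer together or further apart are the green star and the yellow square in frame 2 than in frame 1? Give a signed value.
+0.4

Distance in frame 1: 3.8. Distance in frame 2: 4.2.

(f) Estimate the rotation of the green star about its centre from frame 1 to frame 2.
27° clockwise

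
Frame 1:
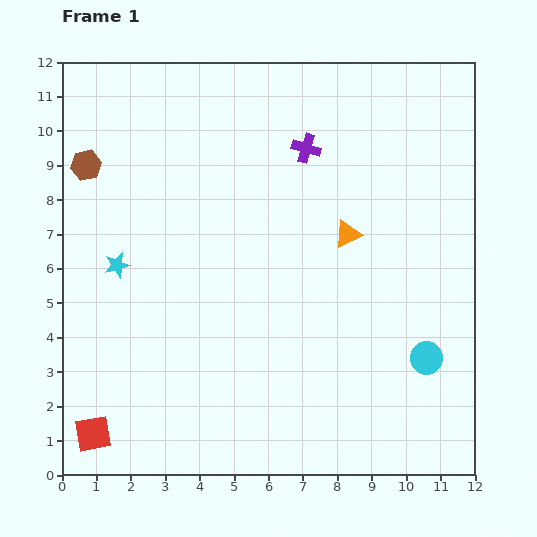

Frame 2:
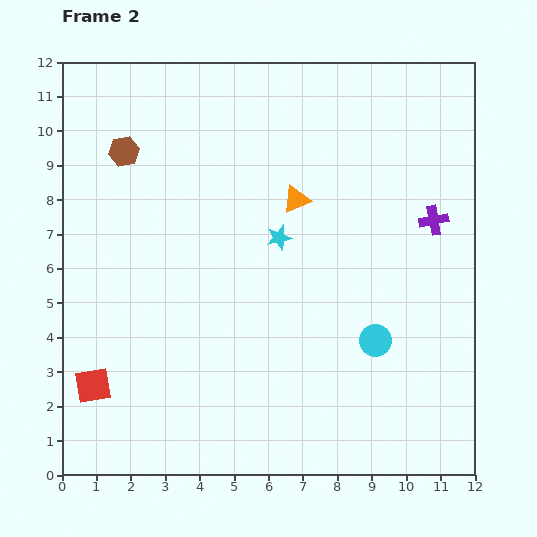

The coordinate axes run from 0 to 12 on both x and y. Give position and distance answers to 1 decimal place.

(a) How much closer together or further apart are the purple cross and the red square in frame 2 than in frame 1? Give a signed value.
+0.6

Distance in frame 1: 10.4. Distance in frame 2: 11.0.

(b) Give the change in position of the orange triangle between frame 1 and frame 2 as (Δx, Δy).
(-1.5, 1.0)

The orange triangle was at (8.3, 7.0) in frame 1 and (6.8, 8.0) in frame 2.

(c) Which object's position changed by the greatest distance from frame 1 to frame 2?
the cyan star

(moved 4.8; next 4.3)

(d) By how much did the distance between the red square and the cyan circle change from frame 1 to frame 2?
-1.6

Distance in frame 1: 9.9. Distance in frame 2: 8.3.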